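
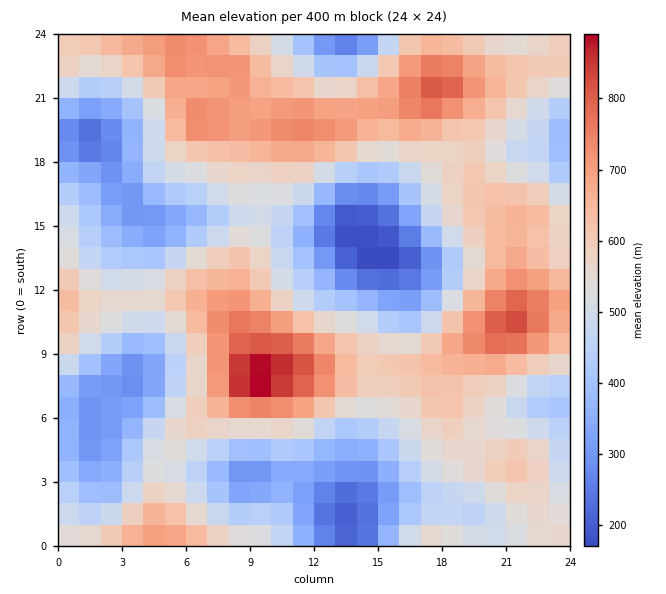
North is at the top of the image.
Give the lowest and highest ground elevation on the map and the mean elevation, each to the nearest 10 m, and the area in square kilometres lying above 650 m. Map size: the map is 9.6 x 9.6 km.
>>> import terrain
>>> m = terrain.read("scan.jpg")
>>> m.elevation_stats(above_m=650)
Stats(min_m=160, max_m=920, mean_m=520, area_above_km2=19.3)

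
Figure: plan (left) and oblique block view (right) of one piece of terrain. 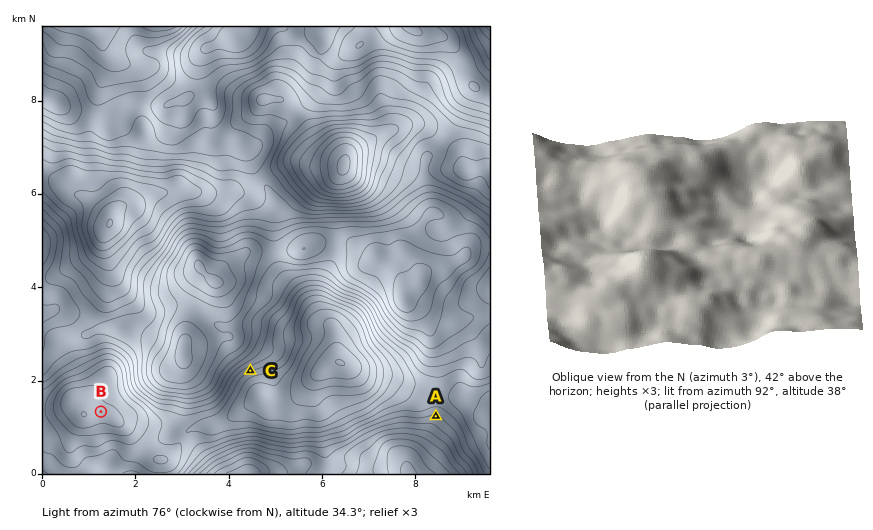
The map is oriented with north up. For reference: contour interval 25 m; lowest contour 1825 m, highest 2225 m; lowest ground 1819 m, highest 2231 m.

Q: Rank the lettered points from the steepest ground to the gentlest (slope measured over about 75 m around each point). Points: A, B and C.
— C A B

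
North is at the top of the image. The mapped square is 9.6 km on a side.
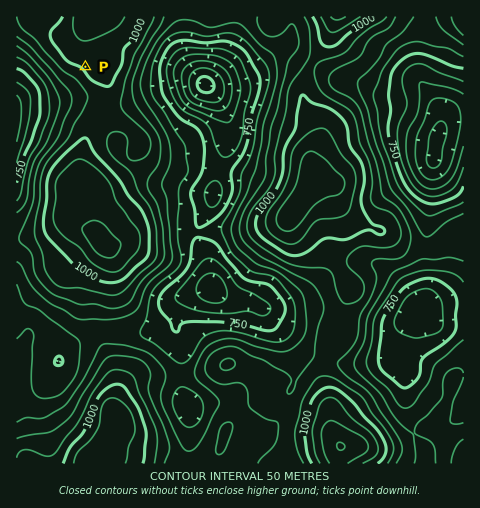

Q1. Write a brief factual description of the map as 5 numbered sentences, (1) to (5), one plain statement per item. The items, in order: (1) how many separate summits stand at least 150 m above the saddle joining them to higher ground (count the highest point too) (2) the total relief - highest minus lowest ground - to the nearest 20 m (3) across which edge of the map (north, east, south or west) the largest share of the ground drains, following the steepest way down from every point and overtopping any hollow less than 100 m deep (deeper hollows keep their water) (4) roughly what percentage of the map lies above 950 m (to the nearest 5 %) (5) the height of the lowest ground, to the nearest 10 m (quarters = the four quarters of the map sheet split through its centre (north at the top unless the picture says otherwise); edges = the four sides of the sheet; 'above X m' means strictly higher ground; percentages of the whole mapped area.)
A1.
(1) There are 5 summits with 150 m or more of prominence.
(2) Highest minus lowest: about 680 m of relief.
(3) Drainage is mainly to the west: more ground falls towards that edge than towards any other.
(4) About 30 % of the map lies above 950 m.
(5) The lowest point is down at roughly 480 m.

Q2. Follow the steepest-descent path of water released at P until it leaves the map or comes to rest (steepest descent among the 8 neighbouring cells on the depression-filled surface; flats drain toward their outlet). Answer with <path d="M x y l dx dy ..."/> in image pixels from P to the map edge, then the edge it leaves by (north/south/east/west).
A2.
<path d="M85 67l-28 28-29 0-8 4-3 4"/>
exit: west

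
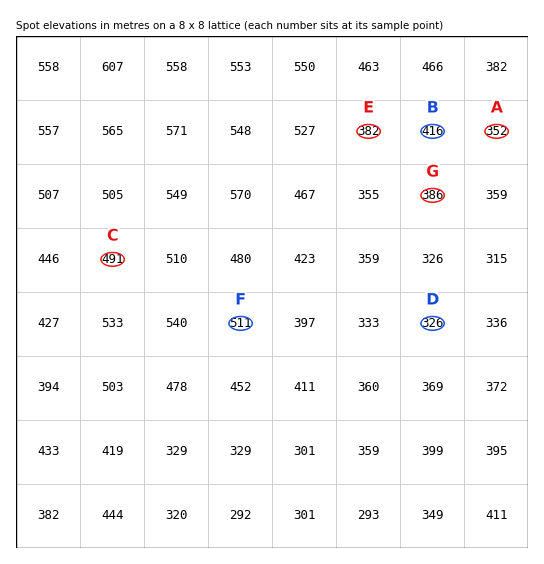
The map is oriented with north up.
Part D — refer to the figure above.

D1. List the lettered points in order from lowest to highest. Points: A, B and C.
A B C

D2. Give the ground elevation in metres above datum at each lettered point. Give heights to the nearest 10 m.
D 330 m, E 380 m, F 510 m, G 390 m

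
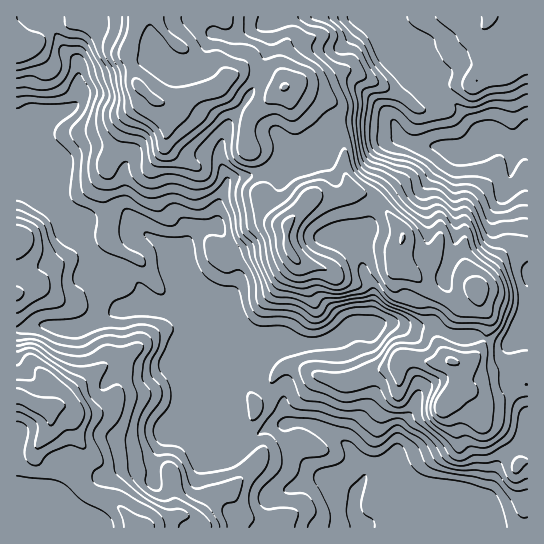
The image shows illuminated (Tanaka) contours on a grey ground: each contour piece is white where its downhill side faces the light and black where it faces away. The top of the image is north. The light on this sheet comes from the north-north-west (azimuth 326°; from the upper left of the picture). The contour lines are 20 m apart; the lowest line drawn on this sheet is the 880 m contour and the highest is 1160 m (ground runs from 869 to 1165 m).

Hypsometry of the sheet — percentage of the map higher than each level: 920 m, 91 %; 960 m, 74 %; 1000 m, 51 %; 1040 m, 37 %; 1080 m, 19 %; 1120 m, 6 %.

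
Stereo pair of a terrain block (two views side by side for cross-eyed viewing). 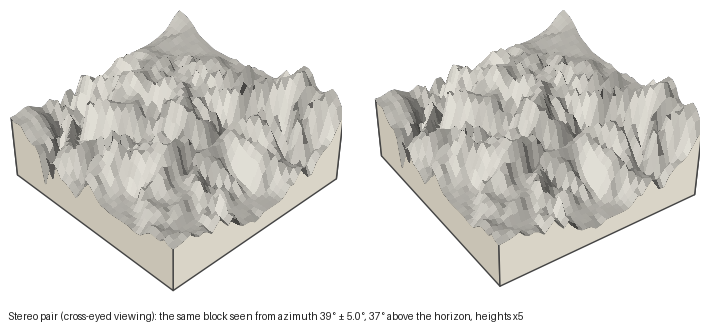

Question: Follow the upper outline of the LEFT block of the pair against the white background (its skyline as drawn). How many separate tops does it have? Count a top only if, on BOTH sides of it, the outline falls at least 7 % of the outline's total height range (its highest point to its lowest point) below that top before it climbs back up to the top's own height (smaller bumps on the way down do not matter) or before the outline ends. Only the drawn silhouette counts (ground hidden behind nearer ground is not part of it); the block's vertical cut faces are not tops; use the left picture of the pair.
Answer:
2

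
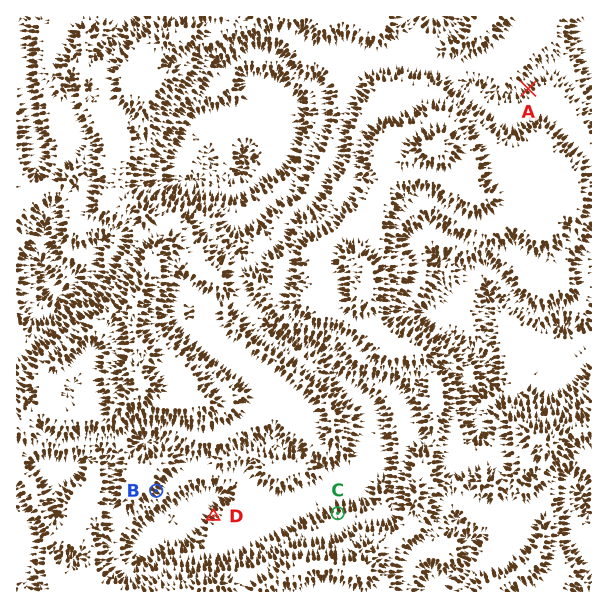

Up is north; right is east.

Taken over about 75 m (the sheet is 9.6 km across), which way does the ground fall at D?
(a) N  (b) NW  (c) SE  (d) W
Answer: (b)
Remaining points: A NW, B SE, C N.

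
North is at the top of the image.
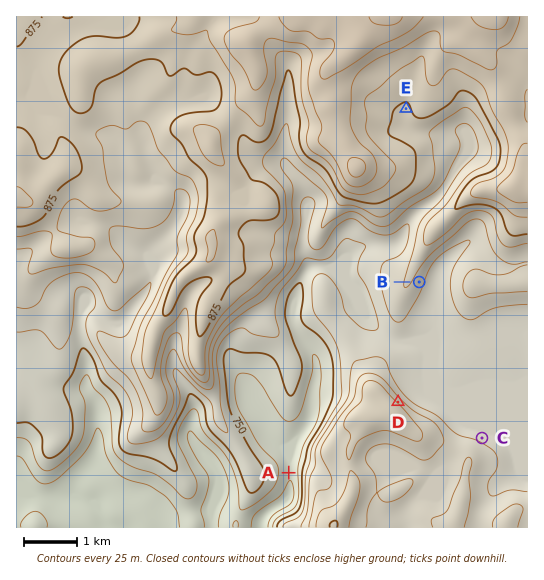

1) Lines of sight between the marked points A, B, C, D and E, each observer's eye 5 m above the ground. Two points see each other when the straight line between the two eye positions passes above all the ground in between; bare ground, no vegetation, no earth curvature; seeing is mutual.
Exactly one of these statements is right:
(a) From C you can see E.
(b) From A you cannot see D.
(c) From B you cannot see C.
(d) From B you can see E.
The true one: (b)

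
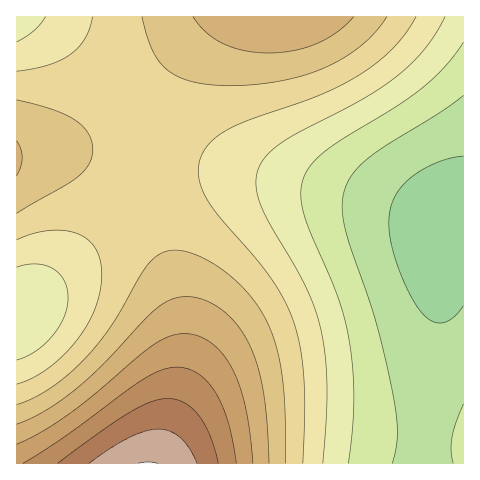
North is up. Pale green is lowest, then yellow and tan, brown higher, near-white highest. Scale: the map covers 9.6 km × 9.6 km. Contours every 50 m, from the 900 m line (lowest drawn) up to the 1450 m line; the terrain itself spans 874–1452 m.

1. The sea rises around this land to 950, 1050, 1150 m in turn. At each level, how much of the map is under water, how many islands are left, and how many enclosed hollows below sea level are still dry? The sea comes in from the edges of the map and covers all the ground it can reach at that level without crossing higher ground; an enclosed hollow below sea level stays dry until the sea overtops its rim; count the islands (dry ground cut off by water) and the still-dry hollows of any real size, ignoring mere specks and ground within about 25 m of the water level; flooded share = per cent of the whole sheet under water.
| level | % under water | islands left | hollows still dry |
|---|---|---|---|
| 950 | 15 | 0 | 0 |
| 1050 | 34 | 0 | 0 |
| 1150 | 71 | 0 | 0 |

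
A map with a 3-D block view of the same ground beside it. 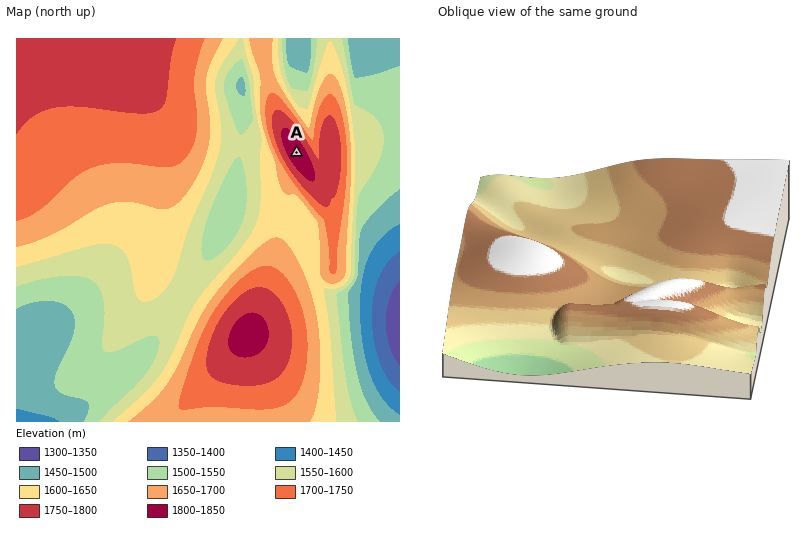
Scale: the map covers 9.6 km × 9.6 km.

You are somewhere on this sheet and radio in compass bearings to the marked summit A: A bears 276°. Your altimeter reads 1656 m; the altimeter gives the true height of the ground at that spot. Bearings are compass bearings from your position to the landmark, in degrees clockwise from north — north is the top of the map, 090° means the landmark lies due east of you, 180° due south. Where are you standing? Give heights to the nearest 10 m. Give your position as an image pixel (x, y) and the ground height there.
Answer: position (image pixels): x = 351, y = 158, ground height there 1660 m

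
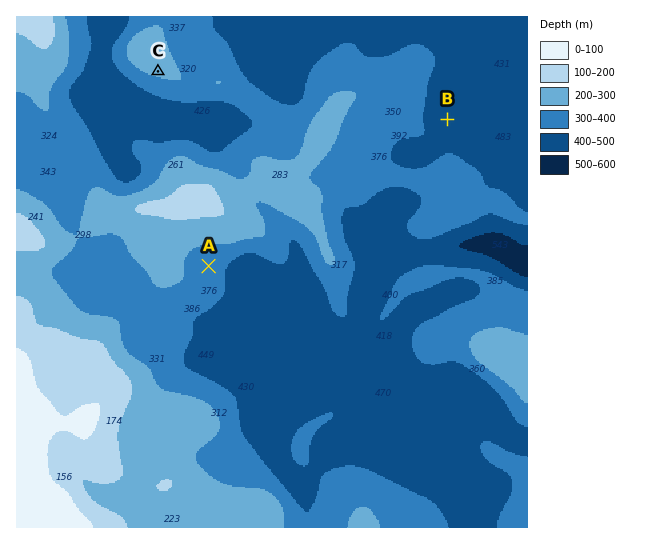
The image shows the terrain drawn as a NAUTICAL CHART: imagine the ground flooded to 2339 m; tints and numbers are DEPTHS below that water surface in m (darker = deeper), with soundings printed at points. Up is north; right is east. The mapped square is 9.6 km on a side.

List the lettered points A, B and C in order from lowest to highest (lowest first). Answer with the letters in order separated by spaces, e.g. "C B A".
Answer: B A C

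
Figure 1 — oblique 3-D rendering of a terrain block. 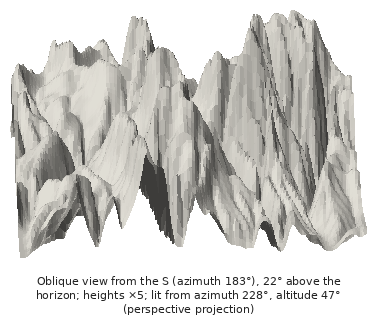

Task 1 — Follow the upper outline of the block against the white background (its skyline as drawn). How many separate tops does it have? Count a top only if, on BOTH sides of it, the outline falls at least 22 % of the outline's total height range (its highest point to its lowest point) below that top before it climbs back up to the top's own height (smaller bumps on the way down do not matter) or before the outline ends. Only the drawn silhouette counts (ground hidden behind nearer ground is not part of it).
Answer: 2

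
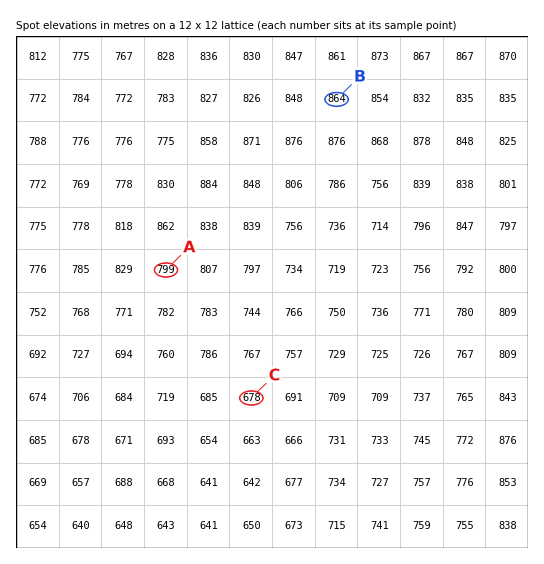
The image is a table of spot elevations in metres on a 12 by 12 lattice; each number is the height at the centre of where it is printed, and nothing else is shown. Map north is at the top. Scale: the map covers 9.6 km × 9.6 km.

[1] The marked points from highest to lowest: B A C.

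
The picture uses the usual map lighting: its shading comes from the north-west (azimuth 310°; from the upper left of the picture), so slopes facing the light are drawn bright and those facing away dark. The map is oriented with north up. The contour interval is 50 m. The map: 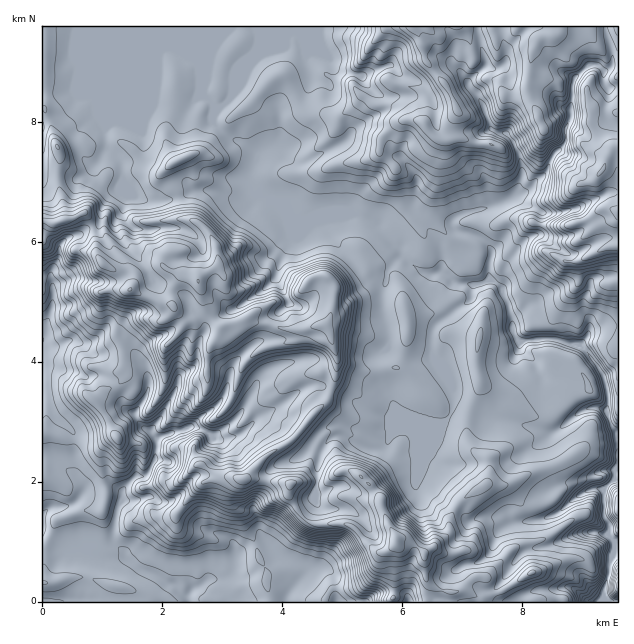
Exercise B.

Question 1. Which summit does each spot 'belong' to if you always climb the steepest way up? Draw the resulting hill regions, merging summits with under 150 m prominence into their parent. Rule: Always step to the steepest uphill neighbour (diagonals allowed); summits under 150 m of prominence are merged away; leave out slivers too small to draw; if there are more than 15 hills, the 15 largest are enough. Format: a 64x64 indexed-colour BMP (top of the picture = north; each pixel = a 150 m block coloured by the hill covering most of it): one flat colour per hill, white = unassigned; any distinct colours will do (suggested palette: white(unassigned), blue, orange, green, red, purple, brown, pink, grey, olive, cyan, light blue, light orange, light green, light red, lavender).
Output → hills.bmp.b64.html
<image width="64" height="64" href="data:image/bmp;base64,Qk12CAAAAAAAAHYAAAAoAAAAQAAAAEAAAAABAAQAAAAAAAAIAAATCwAAEwsAABAAAAAAAAAA////ALR3HwAOf/8ALKAsACgn1gC9Z5QAS1aMAMJ34wB/f38AIr28AM++FwDox64AeLv/AIrfmACWmP8A1bDFACIiIiIiIiIiIiIiIiIiIiIhERERERERERERERERERFmIiIiIiIiIiESIiIiIiIiIhERERERERERERERERERERYiIiIiIiIhERERIiIiIiIiERERERERERERERERERERFiIiIiIiIRERERESIiIiIiEREREREREREREREREREREWIiIiIiIRERERERIiIiIRERERERERERERERERERERERYiIiIiIRERERERESIiERERERERERERERERERERERERESIiIiIRERERERERESERERERERERERERERERERERERERIiIiIhERERERERERERERERERERERERERERERERERERUiIiIiERERERERERERERERERERERERERERERERERERFSIiIiIREREREREREREREREREREREREREREREREREREVIiIiIhERERERERERERERERERERERERERERERERERERUiIiIiIiERERERERERERERERERERERERERERERERERFSIiIiIiIhEREREREREREREREREREREREREREREREREVIiIREREhERERERERERERERERERERERERERERERERERUiIRERERERERERERERERERERERERERERERERERERERESIhERERERERERERERERERERERERERERERERERERERERIiEREREREREREREREREREREREREREREREREREREREREiIhERERERERERERERERERERERERERERERERERERERESIiERERETMRERMzERERERERERERERERERERERERERERIiERERETMzMzMzMxERERERERERERERERERERERERERIiERERETMzMzMzMzMRERERERERExEREREREREREREREiERERETMzMzMzMzMzMRERERETMxEREREREREREREiEiERERERMzMzMzMzMzMzEREREzMzEREREREREREREiIiIRERERMzMzMzMzMzMzMzERMzMzEREREREREREREiIiIhEREREzMzMzMzMzMzMzMzMzMzMREREREREREREiIiIiEREzMzMzMzMzMzMzMzMzMzMzMREREREREREREiIiIiIzMzMzMzMzMzMzMzMzMzMzMzMxERERERERERESIiIiIjMzMzMzMzMzMzMzMzMzMzMzMzMRERERERERESIiIiIiMzMzMzMzMzMzMzMzMzMzMzMzMxERERERERESIiIiIiIzMzMzMzMzMzMzMzMzMzMzMzMzERERERERERIiIiIiIjMzMzMzMzMzMzMzMzMzMzMzMzMRERERERERIiIiIiIiIzMzMzMzMzMzMzMzMzMzMzMzMxEREREREREiIiIiIiIjMzMzMzMzMzMzMzMzMzMzMzMzERERERERESIiIiIiIiMzMzMzMzMzMzMzMzMzMzMzMzMRERERERERIiIiIiIiIzMzMzMzMzMzMzMzMzMzMzMzMxERERERERIiIiIiIiIzMzMzMzMzMzMzMzMzMzMzMzMzERERESIhIiIiIiIiIjMzMzMzMzMzMzMzMzMzMzMzMxERERESIiIiIiIiIiIiMzMzMzMzMzMzMzMzMzMzMzMxERESIiIiIiIiIiIiIiIzMzMzMzMzMzMzMzMzMzMzMxERESIiIiIiIiIiIiIiIjMzMzMzMzMzMzMzMzMzMzMxERESIiIiIiIiIiIiIiIiMzMzMzMzMzMzMzMzMzMzMxERESIiIiIiIiIiIiIiIiIzMzMzMzMzMzMzMzMzMzMzERESIiIiIiIiIiIiIiIiIjMzMzMzMzMzMzMzMzMzMjMRESIiIiIiIiIiIiIiIiIiMzMzMzMzMzMzMzMzMzMiIiIiIiIiIiIiIiIiIiIiIiIzMzMzMzMTMzMzMzMzIiIiIiIiIiIiIiIiIiIiIiIiIjMzMzMzERERMzMRESIiIiIiIiIiIiIiIiIiIiIiIiIiMzMzMRERERERERESIiIiIiIiIiIiIiIiIiIkQiIiIiIxERMRERERERERERIiIiIiIiIiIiIiIiIiIiREIiIiIhERERERERERERERESIiIiIiIiIiIiIiIiIiJEQiIiIiERERERERERERERERIiIiIiIiIiIiIiIiIiIkREIiIiIRERERERERERERERIiIiIiIiIiIiIiIiIiIiRERCIiIhERERERERERERESIiIiIiIiIiIiIiIiIiIiREREIiIiERERERERERERESIiIiIiIiIiIiIiIiIiIkREREQiIiIRERERERERERESIiIiIiIiIiIiIiIiIiIiREREREIiIhERERERERERERIiIiIiIiIiIiIiIiIiIiREREREQiIiEREREREREREREiIiIiIiIiIiIiIiIiIiJERERERCIiIREREREREREREiIiIiIiIiIiIiIiIiIiJEREREREIiIhERERERERERESIiIiIiIiIiIiIiIiIiJEREREREQiIkERERERERERERIiIiIiIiIiIiIiIiIiIiRERERERCIkQREREREREREREiIiIiIiIiIiIiIiIiIiIkRERERERCRBERERERERERESIiIiIiIiIiIiIiIiIiIiREREREREREERERERERERERIiIiIiIiIiIiIiIiIiIiJEREREREREQREREREREREREiIiIiIiIiIiIiIiIiIiIkRERERERERBERERERERERESIiIiIiIiIiIiIiIiIiIkRERERERERE"/>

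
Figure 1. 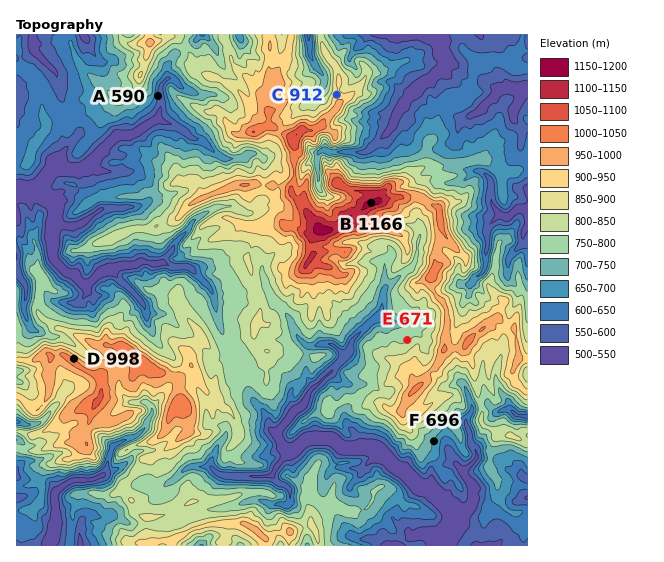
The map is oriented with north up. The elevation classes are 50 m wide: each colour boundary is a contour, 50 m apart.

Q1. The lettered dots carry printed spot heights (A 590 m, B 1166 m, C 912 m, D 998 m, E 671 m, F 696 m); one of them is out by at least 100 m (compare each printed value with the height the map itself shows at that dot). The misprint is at E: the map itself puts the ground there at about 796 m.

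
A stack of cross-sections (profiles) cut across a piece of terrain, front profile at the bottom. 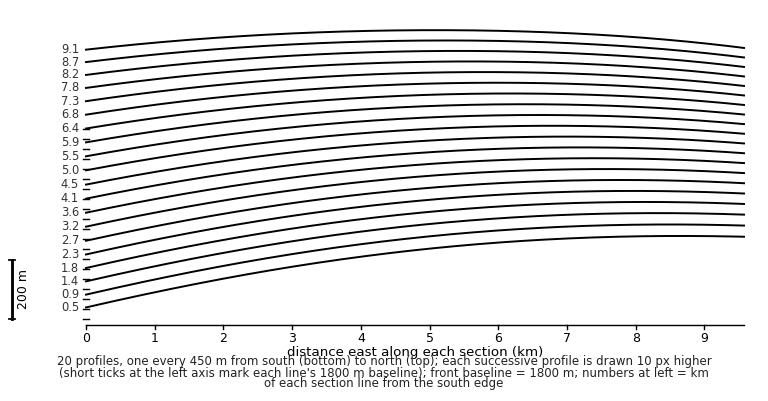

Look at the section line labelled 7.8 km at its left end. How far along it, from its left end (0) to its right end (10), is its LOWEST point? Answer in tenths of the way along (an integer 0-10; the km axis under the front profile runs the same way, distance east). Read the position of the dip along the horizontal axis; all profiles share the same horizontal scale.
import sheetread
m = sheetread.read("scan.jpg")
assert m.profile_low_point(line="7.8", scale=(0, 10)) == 0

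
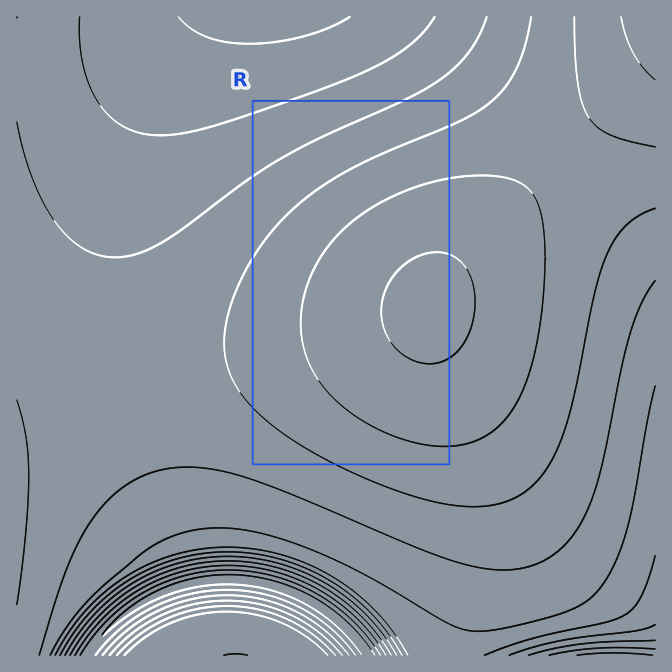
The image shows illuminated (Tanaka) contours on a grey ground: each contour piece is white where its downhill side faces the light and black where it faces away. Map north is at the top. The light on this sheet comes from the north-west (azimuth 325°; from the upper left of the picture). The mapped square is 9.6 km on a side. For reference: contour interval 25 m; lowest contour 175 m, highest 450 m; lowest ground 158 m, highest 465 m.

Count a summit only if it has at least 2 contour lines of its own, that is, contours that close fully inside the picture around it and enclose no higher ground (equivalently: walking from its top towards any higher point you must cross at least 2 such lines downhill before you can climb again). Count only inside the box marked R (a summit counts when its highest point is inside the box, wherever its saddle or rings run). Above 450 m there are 1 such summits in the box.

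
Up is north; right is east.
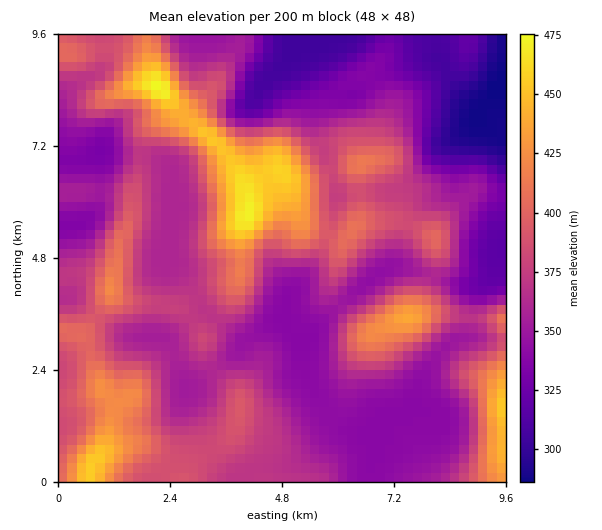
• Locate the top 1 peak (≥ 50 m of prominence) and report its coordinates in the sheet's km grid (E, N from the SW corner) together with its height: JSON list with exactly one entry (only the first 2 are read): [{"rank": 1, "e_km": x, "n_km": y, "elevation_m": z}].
[{"rank": 1, "e_km": 2.16, "n_km": 8.44, "elevation_m": 478}]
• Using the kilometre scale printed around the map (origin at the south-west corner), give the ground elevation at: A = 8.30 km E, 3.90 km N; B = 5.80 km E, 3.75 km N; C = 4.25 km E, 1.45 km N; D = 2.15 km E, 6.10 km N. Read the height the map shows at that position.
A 375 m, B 350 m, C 380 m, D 362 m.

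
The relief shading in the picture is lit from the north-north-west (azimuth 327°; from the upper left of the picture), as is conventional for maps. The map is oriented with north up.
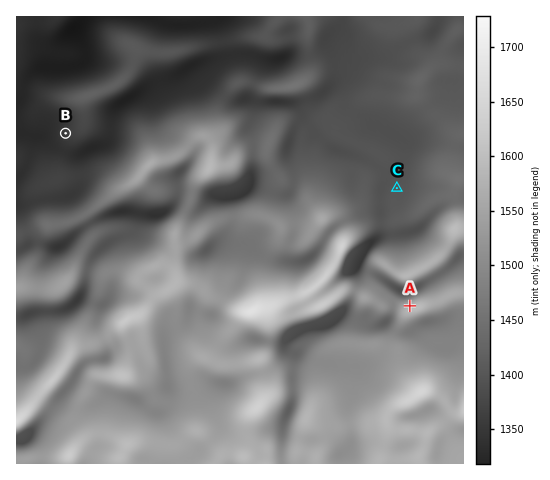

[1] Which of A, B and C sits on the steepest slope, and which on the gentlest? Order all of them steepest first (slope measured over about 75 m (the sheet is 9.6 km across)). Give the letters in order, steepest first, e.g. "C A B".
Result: A B C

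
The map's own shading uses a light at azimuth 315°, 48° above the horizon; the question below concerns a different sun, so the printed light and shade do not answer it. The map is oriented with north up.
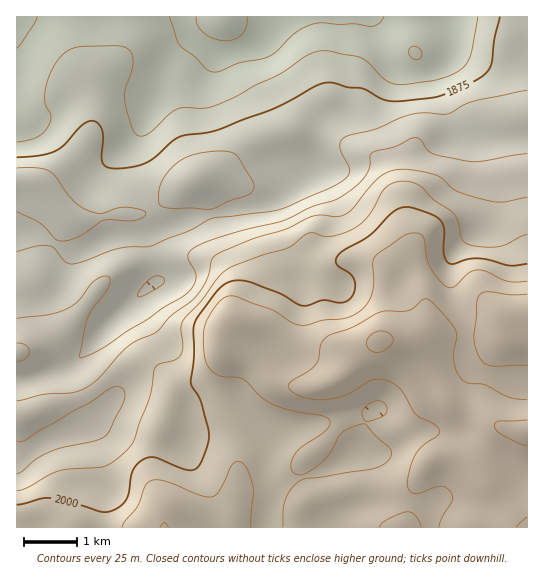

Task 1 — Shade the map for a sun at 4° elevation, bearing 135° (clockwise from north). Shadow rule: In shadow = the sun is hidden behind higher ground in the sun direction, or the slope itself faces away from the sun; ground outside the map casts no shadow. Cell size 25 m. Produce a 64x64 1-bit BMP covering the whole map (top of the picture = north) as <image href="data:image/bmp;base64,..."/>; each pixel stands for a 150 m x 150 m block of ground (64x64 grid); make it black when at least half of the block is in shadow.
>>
<image width="64" height="64" href="data:image/bmp;base64,Qk0+AgAAAAAAAD4AAAAoAAAAQAAAAEAAAAABAAEAAAAAAAACAAATCwAAEwsAAAIAAAAAAAAA////AAAAAAAABAAAAAAAAAAOAAAAAAAAAB8AAAAAAACAHwAAAAAAAOAfAAAAAAAA4A8AAAAAAADwBgAAAAAAAPAGAAAAAAAAAAYAAAAAAAAADgAAAABAAAAOAAAAAAAAAAAAAAAAAAAAAAAAAAAAAAABAAAAAAAAAAOAAAAAAAAAAYAAAAAAAAAAgAAAAAAAAAAAAAAAAAAAAAAAAAAAAAAAAAAAAAAAAGAGAAAAAAAAOA4AAAAAAAA+DwAAAAAAAD8PAAAAAAAAH48AAPAAAAAf/4AH+AAAAA//gA/8AAAAA//AB/gAAAAB/8AD+AAAAAH/4AHwAAMAAf/gAMABBwAB//AAAAGGAAH/8AAAA8AAAf/gAAAD4AAB//AAAAHgAAH//gD4AAAAAP//4fwAAAAAf//5/AAAAAAB//3+AAAAAAB///4AAAAAAA///AAAAAAAA//8AAAAAAAB//4AAAAAAAA//wAAAAAAAA//gADgADAAB/8AAPAAMAAD+AAA+AAAAAAAAAAYAAAAAAAAAAAAAAAAAAAAAAAAAAAAAAAAAAAAAAAAAAAAAAAAAOAAAAAAAAAB/gAAAAAAAAH/gAAAAAAAAB+AAAAAAAAAD4AAAAAAAAADgAAAAAAAAAAAAAAAAAAAAAAAAAAAAAAAAAAAAAAAAAAAAAAAAAAAAAAAAAAAAAAAAA=="/>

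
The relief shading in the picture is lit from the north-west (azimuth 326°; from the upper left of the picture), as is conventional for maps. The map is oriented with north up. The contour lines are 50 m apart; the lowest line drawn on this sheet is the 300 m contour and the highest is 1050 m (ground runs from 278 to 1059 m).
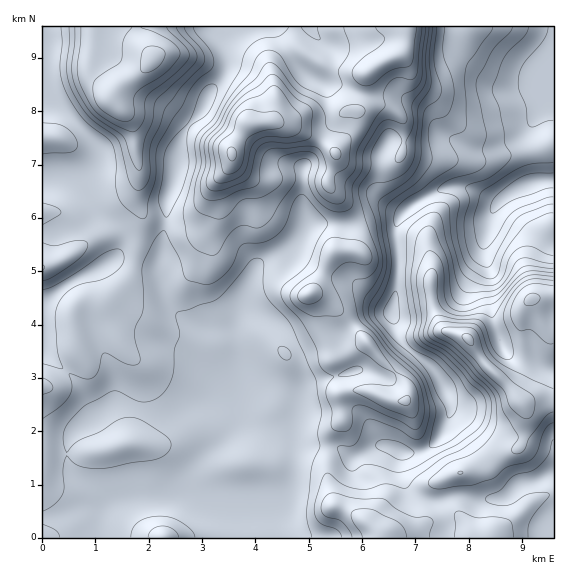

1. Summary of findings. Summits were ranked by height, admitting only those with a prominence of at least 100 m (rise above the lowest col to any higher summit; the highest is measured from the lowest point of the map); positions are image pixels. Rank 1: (232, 153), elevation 1059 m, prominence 781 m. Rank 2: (152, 60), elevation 1016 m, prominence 297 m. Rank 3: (468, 339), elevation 911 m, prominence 254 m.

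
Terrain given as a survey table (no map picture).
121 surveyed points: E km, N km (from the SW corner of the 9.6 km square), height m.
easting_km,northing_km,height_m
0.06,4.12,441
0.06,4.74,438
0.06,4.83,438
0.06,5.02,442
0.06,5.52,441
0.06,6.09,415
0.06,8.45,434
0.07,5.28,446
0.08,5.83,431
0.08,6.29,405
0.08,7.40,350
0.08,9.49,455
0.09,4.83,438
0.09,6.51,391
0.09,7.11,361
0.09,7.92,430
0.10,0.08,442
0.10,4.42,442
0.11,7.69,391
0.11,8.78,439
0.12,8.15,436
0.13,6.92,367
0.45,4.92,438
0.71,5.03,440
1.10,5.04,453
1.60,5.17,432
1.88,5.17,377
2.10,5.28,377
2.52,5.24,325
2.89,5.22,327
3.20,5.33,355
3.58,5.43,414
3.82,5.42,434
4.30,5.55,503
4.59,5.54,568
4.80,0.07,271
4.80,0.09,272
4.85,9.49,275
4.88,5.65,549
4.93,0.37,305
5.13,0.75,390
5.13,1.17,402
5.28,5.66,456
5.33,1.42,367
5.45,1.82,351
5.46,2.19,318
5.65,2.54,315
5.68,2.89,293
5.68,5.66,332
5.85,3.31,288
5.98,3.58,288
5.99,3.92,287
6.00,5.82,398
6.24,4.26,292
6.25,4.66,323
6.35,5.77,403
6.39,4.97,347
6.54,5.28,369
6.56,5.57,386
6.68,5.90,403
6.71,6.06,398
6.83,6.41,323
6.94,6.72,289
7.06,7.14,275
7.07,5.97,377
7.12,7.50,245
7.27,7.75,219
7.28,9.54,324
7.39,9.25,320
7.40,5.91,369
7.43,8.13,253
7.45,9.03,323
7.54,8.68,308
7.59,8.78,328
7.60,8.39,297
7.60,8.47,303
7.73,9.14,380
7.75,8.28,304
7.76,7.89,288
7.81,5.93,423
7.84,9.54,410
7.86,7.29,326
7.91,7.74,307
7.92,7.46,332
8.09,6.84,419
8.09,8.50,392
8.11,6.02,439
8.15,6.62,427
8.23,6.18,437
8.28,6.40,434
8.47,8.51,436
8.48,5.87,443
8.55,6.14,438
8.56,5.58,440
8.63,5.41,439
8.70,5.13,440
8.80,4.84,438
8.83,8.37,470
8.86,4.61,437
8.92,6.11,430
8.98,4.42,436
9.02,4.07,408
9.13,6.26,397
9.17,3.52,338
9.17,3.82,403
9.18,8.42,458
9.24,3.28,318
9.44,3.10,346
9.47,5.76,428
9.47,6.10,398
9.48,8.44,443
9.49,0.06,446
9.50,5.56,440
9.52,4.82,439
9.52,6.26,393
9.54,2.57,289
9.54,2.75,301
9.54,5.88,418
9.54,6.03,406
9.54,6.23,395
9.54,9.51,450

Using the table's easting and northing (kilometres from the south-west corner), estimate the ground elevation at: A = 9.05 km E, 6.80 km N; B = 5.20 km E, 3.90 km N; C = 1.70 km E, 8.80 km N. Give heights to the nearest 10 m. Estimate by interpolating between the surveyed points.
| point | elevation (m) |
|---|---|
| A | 380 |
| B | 290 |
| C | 300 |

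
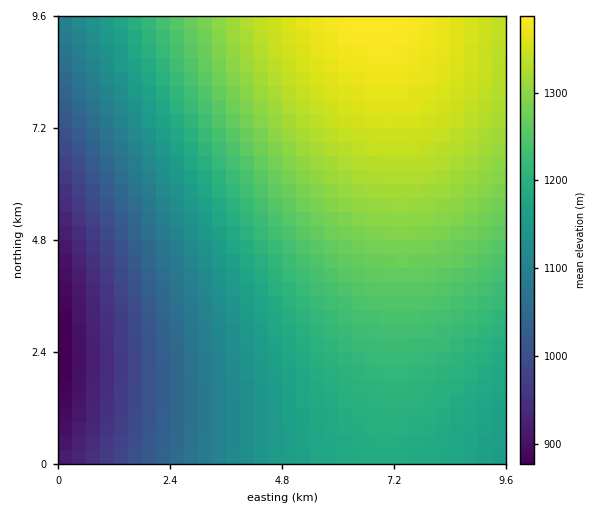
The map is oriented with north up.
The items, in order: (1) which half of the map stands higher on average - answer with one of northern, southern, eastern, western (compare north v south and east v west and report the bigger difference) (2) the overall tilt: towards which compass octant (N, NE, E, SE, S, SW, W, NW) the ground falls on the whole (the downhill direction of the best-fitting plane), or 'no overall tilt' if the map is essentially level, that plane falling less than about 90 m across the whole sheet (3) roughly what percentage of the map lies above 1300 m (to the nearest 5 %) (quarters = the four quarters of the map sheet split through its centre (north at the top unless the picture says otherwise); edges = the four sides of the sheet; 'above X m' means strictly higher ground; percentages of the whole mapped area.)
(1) On average the eastern half of the map is the higher ground.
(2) The general tilt is down to the south-west (the land rises towards the north-east).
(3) Ground above 1300 m makes up about 25 % of the sheet.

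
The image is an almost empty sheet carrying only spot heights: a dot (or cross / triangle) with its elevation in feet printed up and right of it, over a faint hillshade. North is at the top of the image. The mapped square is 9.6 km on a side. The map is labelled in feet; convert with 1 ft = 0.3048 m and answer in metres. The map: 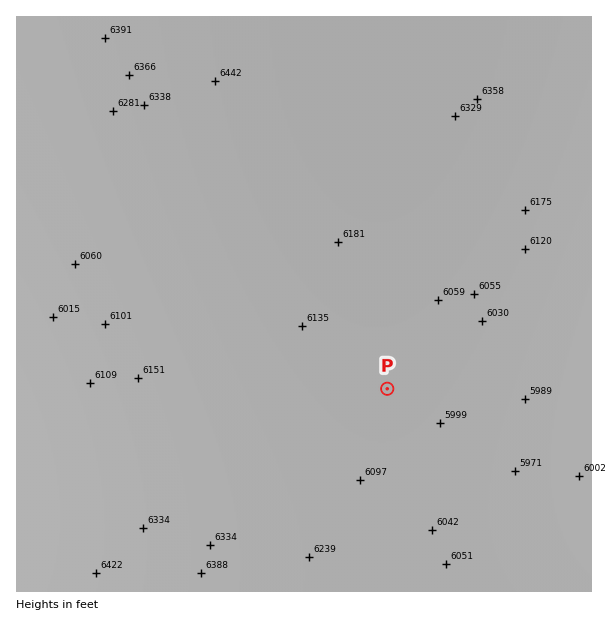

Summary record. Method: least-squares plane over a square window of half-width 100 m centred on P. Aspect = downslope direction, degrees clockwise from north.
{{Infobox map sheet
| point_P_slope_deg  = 1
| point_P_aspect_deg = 99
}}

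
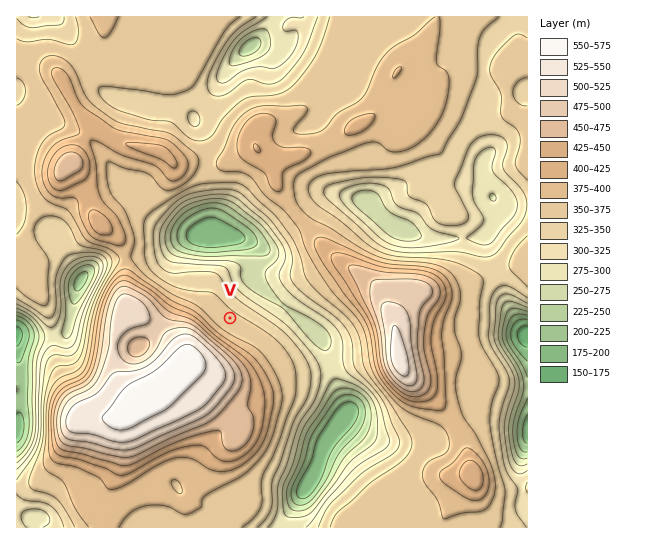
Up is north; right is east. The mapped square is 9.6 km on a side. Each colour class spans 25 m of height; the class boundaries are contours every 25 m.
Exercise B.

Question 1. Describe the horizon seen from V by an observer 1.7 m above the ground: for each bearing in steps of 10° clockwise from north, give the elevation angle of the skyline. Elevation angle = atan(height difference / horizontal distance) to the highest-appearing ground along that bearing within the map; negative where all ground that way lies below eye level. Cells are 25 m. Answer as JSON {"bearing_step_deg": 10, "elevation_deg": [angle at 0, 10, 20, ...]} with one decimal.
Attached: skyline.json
{"bearing_step_deg": 10, "elevation_deg": [0.6, 1.2, 1.0, 0.6, 0.7, 1.3, 1.9, 2.3, 2.6, 3.1, 3.3, 2.5, 0.7, 0.6, 1.5, 3.0, 5.0, 7.2, 9.3, 11.0, 12.3, 13.1, 13.4, 13.3, 12.7, 11.4, 9.3, 6.7, 4.9, 2.6, 0.7, 1.4, 0.7, 1.1, 1.3, 0.3]}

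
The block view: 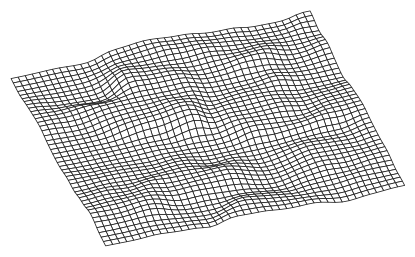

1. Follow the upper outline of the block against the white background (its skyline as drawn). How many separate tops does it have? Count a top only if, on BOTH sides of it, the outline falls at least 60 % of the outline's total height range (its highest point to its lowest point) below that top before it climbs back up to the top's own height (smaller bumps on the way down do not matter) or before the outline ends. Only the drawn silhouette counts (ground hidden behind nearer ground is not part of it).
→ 0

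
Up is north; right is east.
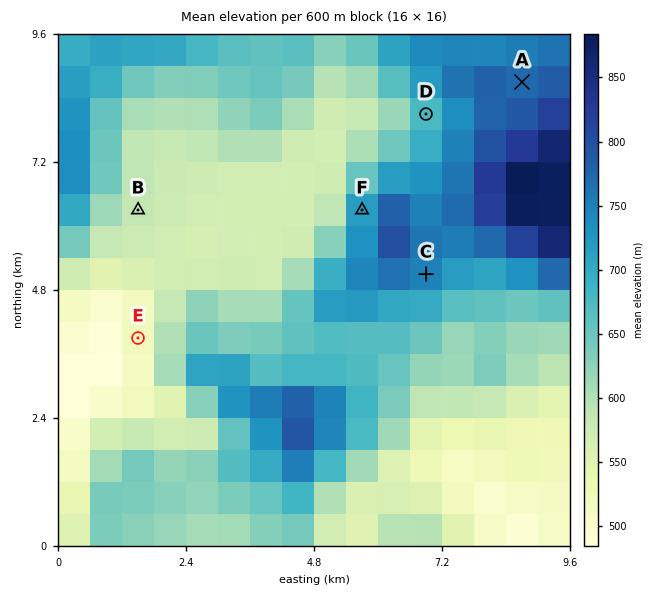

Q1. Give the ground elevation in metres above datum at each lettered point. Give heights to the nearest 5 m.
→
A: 775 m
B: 585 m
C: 755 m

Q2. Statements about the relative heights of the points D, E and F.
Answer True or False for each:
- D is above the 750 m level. False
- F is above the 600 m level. True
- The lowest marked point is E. True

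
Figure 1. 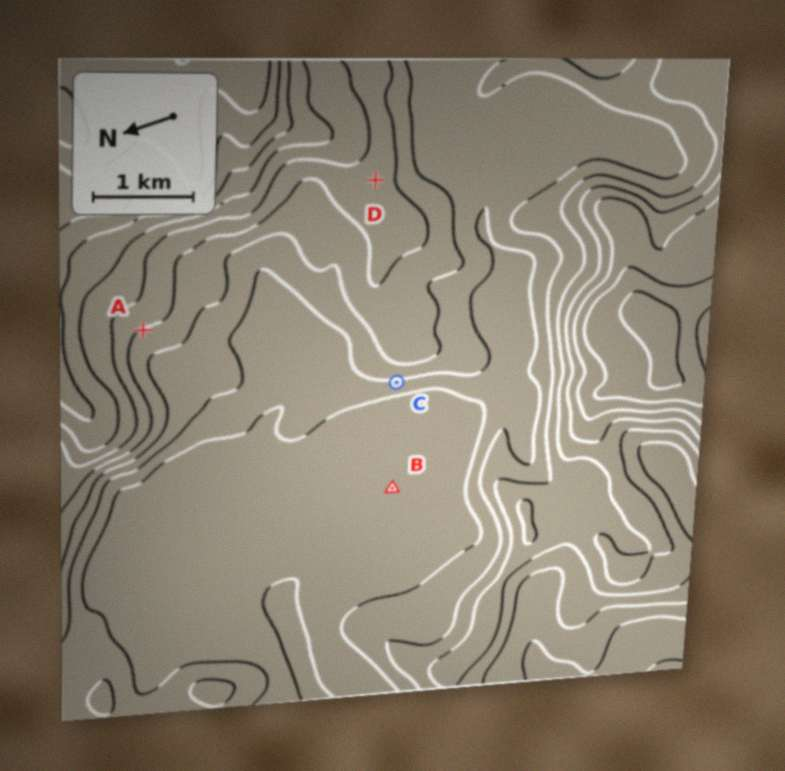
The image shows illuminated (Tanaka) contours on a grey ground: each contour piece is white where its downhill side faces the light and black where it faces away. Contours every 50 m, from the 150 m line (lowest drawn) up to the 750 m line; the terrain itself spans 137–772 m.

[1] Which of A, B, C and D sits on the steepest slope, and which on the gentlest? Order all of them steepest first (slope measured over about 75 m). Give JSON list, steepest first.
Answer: ["C", "A", "D", "B"]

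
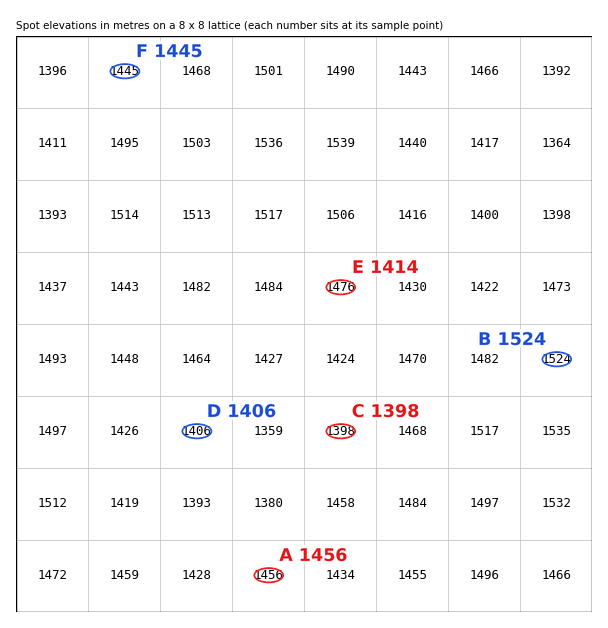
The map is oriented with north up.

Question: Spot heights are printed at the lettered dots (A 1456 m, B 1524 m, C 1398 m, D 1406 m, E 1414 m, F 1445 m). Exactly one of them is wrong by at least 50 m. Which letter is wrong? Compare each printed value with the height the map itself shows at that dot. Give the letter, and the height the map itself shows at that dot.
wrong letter E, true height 1476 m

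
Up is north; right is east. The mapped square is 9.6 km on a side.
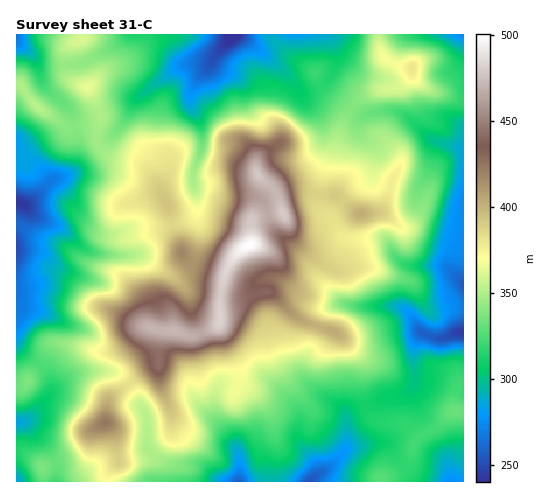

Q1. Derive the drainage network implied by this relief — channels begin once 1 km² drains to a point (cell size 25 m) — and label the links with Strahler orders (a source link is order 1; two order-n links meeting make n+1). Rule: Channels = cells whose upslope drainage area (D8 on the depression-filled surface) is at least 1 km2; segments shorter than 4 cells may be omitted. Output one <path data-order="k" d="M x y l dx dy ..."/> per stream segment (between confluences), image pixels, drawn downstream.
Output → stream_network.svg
<path data-order="2" d="M343 452l-18 19-7 3-7 7"/><path data-order="1" d="M347 449l-4 3"/><path data-order="2" d="M232 437l2 6 3 6 1 7 1 1 0 24-1 0"/><path data-order="1" d="M20 422l-3 0"/><path data-order="1" d="M216 420l16 16 0 1"/><path data-order="1" d="M146 416l1 2 0 28 19 20 0 15 72 0"/><path data-order="1" d="M294 403l4 5 0 3 1 2 0 29 14 15 3 8 0 9-5 7"/><path data-order="1" d="M195 399l0 1 37 37"/><path data-order="1" d="M322 396l11 6 13 13 0 34-3 3"/><path data-order="1" d="M413 386l0-4 1-1 0-36 3-5 6-7"/><path data-order="1" d="M83 372l-3 0-9 4-11 12-4 1-31 32-8 0 0 1"/><path data-order="2" d="M423 333l2 0 10 5 9 0 10-5 9-1"/><path data-order="1" d="M63 322l-6-3-4-3-3 0-7-4-14 0-1-1-3 0-7-7 0-3-1-2 0-10"/><path data-order="2" d="M346 304l3 0 1 1 46 0 3 1 5 3 9 9 4 8 6 7"/><path data-order="1" d="M327 285l19 19"/><path data-order="1" d="M280 281l7 4 20 20 2 1 24 0 6-2 7 0"/><path data-order="1" d="M172 276l-11-7-10-10-5-3-3 0-2-1-38 0-1-1-8-1-11-6-17-18-26-11-13-12-3-1-3-2"/><path data-order="1" d="M70 273l-4-2-6-3-17-15-24 0-2-3 0-3"/><path data-order="1" d="M341 233l5 5 4 0 1 1 33 0 6 6 3 9 10 9 2 1 37 0 13 13 8 6 0 2"/><path data-order="1" d="M199 212l0-11-2-1 0-4-4-14 0-9 8-21 0-4 1-1 0-20-10-20 0-16 3-7 14-16 4-7"/><path data-order="2" d="M28 204l-4 0-3-1"/><path data-order="2" d="M21 203l-1-2-3 0"/><path data-order="1" d="M50 186l-3 0-18 18-1 0"/><path data-order="1" d="M66 176l-9 1-4 2-25 25"/><path data-order="1" d="M431 152l0-2 7-7 2 0"/><path data-order="2" d="M440 143l4 0 1 1 9 0 6 3 2 2 0 3 1 2 0 49"/><path data-order="1" d="M360 133l0-12 7-7 7-1 1-1 7 0 1-2 13 0 9 5 22 22 13 6"/><path data-order="1" d="M321 121l-16-18-7-15-5-7-27-27-7-4-13-12-9-3-10 0"/><path data-order="1" d="M131 109l2-6 18-17 11-7 12-11 9-3 26 0 4-4"/><path data-order="1" d="M42 82l-2-11-5-12-18-19 0-5"/><path data-order="1" d="M229 73l-2 0-12-12 0-3"/><path data-order="2" d="M213 61l2-3"/><path data-order="2" d="M215 58l3-6 10-9-1-3 0-5"/><path data-order="1" d="M335 46l-2-4-7-7-31 0"/><path data-order="1" d="M130 35l3 0"/>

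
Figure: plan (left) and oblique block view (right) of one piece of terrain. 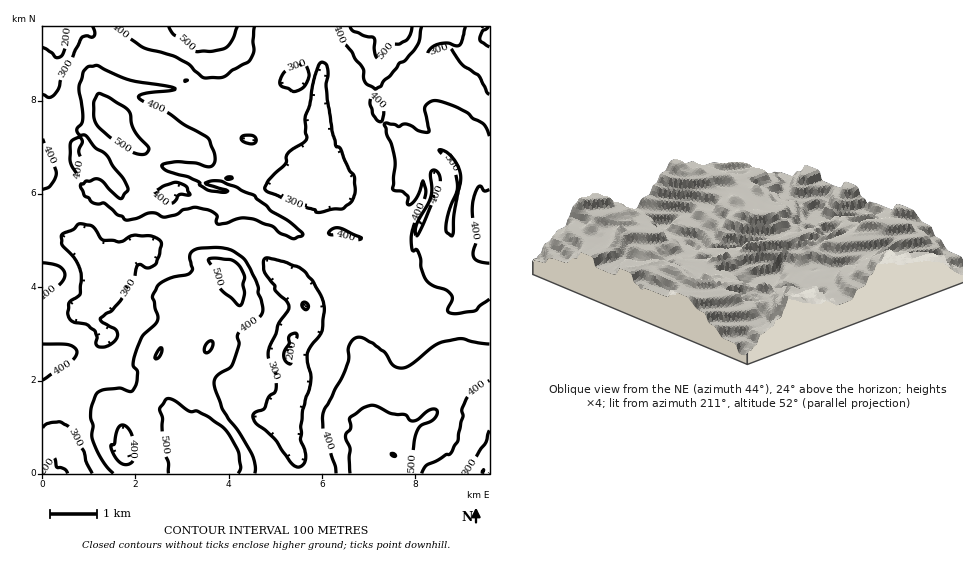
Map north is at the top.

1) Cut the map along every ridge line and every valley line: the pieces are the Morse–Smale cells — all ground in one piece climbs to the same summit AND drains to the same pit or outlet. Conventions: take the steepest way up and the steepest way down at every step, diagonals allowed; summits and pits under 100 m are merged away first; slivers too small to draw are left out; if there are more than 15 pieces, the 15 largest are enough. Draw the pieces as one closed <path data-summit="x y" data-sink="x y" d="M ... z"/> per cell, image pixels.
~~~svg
<path data-summit="212 465" data-sink="288 356" d="M246 242l-22 0-2 24 9 6 8 23 0 12-2 4-19 18-9 18-16 25-4 13 0 10 6 12 0 29 16 28 1 10 87 0-1-18-6-6-10-20 0-4 7-12-1-13 5-5-1-9 2-8-7-25 7-18 0-17 12-13 19-4 15 0 18 10 14-1 8-4 15-11 17 0 1-7-6-10 0-11-3-3-22 4-17 13-10-20-8-6-19 1-5-2-18 10-10 14-12-2-15-12-6-11z"/><path data-summit="393 455" data-sink="288 356" d="M411 296l-16 0-15 11-15 5-11-1-14-9-15 0-19 4-12 13 0 17-7 18 7 25-2 8 1 9-5 5 1 13-7 12 0 4 10 20 6 6 2 18 56 0 3-13 13-3 4 1 4-9-7-8 0-6 5-12-4-8 8-16 16-14 11-4 23-21 11-6 13-3 34-1-1-30-25 0-43 13-1-12 2-7-10-5z"/><path data-summit="212 465" data-sink="51 473" d="M195 227l-16 13-20 3-9 6-16-4-5 6-12 4-3 3-1 10-8 18-13 9 0 8-3 9 16 18 1 8-6 6-6 19-19 18-2 4-16 10-9 15 0 13 10 15-7 36 11 0 9-9 7 1 7 8 43-1-11-5-7-7-12-23 1-5 6-7 0-18 3-4 19 0 18 8 12-2 16 0-6-11-4-22-7-13 0-6 7-14 8-8 8-3 7-11 8-8-5-24 10-6 23-1 9-9-2-4-22-12 0-19z"/><path data-summit="111 115" data-sink="48 37" d="M83 26l-21 1-4 25-11 17 3 24 6 14 0 33 4 20 14-1 6 22 5 5 4 2 8-1 23 19 4 1 5-4 9 9 15-8 9 5 12 0 11-7 9-1 14 0 18 6 8 0-2-5 1-12-17-7 0-11-11-16-38-11-23-15-15 7-5 0-6-7-12-25 1-7 7-11 4 3 23-2 35 1 3-4-6-4-1-9-3-4-26-2-19-5-15-9z"/><path data-summit="111 115" data-sink="285 185" d="M180 86l-4 3-35-1-13 2-10 0-4-3-8 14 6 13-1 4 2 5 11 14 5 0 15-7 23 15 38 11 11 16 0 11 17 7-1 12 3 5 23 5 27 14 6 5 11 4 14 0 1-31-3-7-11-2-14-10 32-17-3-13 4-7 0-13-18 1-26 11-21-3-8-5 0-11-9-12-17 0-5-2-9-11-4 2-4-1-11-15z"/><path data-summit="212 465" data-sink="48 37" d="M232 274l-10 9-23 1-10 6 5 24-8 8-7 11-8 3-8 8-7 14 0 6 7 13 4 22 7 13-17-2-12 2-24-9-10 0-5 3-1 20-6 7-1 5 12 23 11 9 8 4 82-1 0-9-16-28 1-20-2-13-5-8 0-10 6-18 14-20 7-15 23-25 0-12z"/><path data-summit="393 455" data-sink="482 473" d="M489 352l-39 1-14 5-17 15 11 18-1 12 3 11-31 20-8 21 7 9 2 10 88-1z"/><path data-summit="211 27" data-sink="285 185" d="M299 26l-90 0-4 12-4 6 0 21-13 15-8 2-1 3 11 4 11 15 4 1 4-2 9 11 5 2 17 0 9 12 0 11 2 0 10-16 1-7 6-5 18-10 9-17 0-7 6-5 1-27-3-4z"/><path data-summit="450 221" data-sink="48 37" d="M477 133l-5 0-9 6-16-5-4 18-12-6-6 2 1 27 3 17-15 35 0 13 28 5-2 15 6 9 29 7 7 4 7 0 1-126-5-5-3-12z"/><path data-summit="43 279" data-sink="51 473" d="M73 243l-14 0-6 3-11 1 0 189 9 1 7 5-1-6-9-13 0-13 9-15 16-10 2-4 19-18 6-19 6-6-1-8-16-18 3-9 0-8 4-4-4-5 2-5 0-12-3-13-9-11z"/><path data-summit="393 455" data-sink="285 185" d="M334 72l-9 0-4 4-1 4-10-4-14 0-1 8-9 17-18 10-6 5-2 10-9 14 10 5 17 2 26-11 18-1 0 13-4 7 3 13-32 17 14 10 8 0 21-9 9 0 2-11 16-13 9-14 0-11-10-8-12-6 12-14 2-14-9-4-2-13-3-3z"/><path data-summit="111 115" data-sink="51 473" d="M74 159l-13 2 3 13 0 30 6 19 15 12-1 11 10 14 8 0 9 6 6-11 12-4 5-6 16 4 9-6 20-3 16-13 11 11 11-10 2-7 9-9 0-5-20-6-23 1-11 7-12 0-9-5-15 8-9-9-7 4-25-20-8 1-6-3z"/><path data-summit="450 221" data-sink="288 356" d="M425 144l-4 0-5 4-3 9 3 17-3 23-15 28-7 0 9 5 0 25 7 13 0 11 6 10-2 19 3 4 8 3-2 7 1 12 43-13 23 1 3-1 0-40-44-12-6-9 2-15-28-5 0-13 15-35-5-39 1-5 4-2z"/><path data-summit="450 221" data-sink="489 39" d="M489 40l-5 0-3 3-37 49-20-2-9-8-8 16 4 10-4 3-7 0-3-3 0-10-22-6-2 10 7 18 32 22 17 3 14 7 4-18 16 5 9-6 5 0 5 4 3 12 4 4z"/><path data-summit="402 27" data-sink="489 39" d="M482 26l-105 0 5 10 0 9-8 31 0 16 23 6 3-15 11-13 6 0-2 13 4 4 5 3 20 2 37-49 3-3 6-1 0-5-5-3z"/>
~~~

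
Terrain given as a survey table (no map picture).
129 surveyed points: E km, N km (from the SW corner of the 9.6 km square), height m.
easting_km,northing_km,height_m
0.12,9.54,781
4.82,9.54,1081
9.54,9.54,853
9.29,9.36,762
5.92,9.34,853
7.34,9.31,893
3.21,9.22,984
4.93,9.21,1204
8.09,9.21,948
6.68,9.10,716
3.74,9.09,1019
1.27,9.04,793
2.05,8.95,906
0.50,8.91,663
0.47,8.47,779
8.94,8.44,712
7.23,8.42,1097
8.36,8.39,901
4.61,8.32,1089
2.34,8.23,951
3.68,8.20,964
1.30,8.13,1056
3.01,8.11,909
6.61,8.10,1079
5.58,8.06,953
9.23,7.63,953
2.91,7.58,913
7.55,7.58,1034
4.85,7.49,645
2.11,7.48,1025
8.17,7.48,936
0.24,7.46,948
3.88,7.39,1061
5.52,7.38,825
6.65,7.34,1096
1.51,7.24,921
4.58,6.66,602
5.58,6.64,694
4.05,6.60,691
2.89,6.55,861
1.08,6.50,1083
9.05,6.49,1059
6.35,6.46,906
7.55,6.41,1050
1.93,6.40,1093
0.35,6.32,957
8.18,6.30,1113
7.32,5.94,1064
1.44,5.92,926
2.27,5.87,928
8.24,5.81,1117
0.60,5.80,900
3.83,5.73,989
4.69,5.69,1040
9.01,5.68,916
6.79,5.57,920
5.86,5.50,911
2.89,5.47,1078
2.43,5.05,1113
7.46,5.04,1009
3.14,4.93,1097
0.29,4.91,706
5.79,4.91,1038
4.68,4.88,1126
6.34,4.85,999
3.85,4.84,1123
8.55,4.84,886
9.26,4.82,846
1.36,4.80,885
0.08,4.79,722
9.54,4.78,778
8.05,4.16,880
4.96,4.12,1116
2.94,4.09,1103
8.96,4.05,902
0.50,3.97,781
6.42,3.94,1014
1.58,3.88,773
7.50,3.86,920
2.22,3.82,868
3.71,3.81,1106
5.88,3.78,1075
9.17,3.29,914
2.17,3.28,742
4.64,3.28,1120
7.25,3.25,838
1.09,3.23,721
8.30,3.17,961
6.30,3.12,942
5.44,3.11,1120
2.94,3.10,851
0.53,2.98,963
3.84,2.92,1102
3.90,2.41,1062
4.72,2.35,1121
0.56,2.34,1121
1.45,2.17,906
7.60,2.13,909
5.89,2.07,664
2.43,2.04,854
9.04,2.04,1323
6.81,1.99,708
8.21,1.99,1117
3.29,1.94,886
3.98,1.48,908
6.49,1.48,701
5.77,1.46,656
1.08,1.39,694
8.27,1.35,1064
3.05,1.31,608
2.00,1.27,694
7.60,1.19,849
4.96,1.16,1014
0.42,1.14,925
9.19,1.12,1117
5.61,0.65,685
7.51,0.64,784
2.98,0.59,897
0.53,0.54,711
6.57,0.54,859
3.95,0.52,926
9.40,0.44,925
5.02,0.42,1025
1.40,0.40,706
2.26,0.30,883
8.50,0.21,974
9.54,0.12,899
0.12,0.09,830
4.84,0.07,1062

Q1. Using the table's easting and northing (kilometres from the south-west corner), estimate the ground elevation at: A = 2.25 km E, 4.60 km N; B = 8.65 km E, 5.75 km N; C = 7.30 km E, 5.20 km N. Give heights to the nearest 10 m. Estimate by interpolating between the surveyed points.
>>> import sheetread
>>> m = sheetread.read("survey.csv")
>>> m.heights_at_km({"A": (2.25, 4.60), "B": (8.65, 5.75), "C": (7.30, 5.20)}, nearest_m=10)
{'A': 1030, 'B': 960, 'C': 1010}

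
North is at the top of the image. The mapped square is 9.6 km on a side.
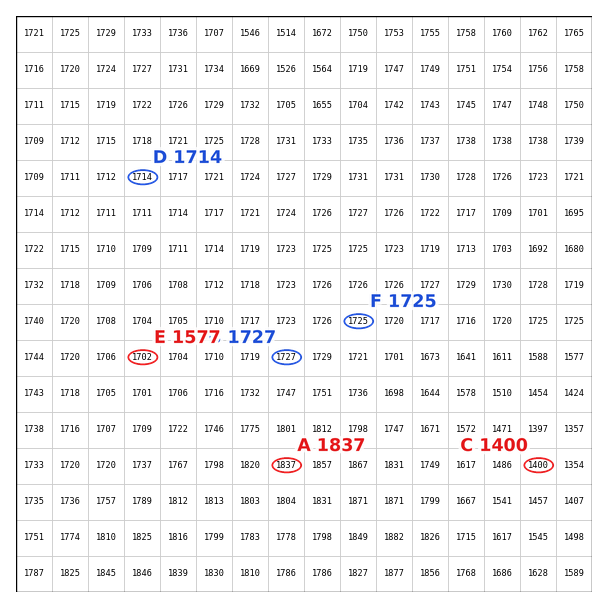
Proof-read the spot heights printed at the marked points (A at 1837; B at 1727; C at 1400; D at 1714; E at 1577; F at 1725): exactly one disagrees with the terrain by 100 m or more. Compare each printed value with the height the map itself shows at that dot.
E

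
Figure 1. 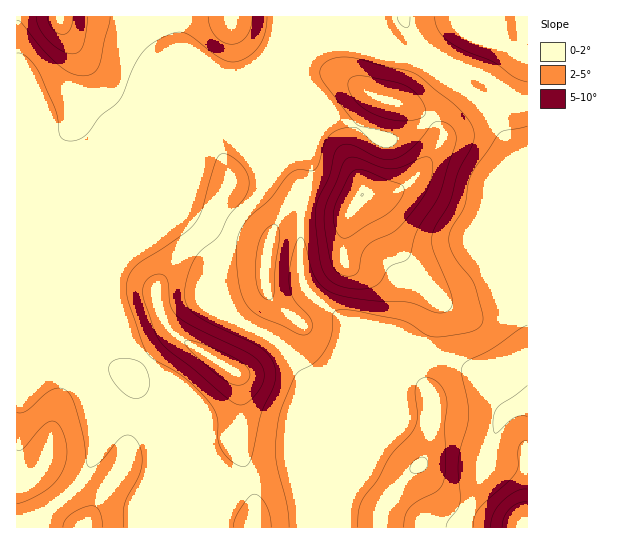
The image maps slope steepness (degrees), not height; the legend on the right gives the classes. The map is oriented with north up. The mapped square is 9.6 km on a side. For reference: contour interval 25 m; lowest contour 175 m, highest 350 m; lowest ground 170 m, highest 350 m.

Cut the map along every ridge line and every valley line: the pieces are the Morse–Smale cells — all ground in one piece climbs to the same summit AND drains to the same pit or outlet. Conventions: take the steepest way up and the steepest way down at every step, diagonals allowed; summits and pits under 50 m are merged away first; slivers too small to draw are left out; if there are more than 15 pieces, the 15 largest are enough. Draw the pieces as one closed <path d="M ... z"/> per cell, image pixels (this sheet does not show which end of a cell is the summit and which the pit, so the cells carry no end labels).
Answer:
<path d="M527 16l-146 0-1 7 4 8 23 24-1 2-17-1-39-11-24 2-12 5-10 14-10 6-209 87-23 5-12 0-17-5-17 0 1 369 444-1 27-66 1-11 12-32 8-7 19-8z"/><path d="M302 69l-29 30-70 29-6 13-65 65-60 144 1 16 27 29 10 18 28 4 6 10 29 29 62 27 7 0 24-8 27-6 20-9 87-87 3-7 9-9-21-1-78 32-25-35-11-12-34-17-10-9-17-33-1-7 17-46 8-14 21-24 44-105z"/><path d="M379 16l-362 0-1 142 17 1 17 5 12 0 23-5 209-87 8-4 12-16 12-5 24-2 39 11 17 1 1-2-23-24z"/><path d="M527 404l-18 7-8 7-12 32-1 11-25 60-1 7 66-1z"/>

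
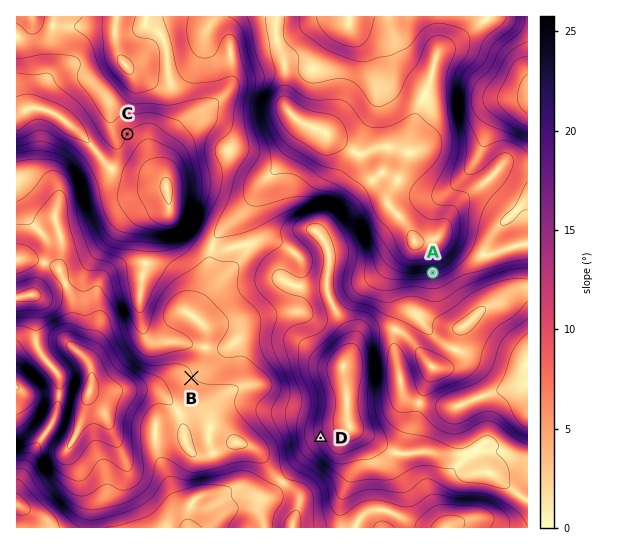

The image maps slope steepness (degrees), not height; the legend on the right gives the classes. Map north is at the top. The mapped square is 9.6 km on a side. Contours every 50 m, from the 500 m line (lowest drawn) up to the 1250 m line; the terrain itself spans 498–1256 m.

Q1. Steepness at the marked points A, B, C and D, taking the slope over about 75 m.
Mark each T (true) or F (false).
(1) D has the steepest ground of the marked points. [F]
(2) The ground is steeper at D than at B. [T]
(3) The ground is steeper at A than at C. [T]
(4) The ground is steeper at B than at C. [F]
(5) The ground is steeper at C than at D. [F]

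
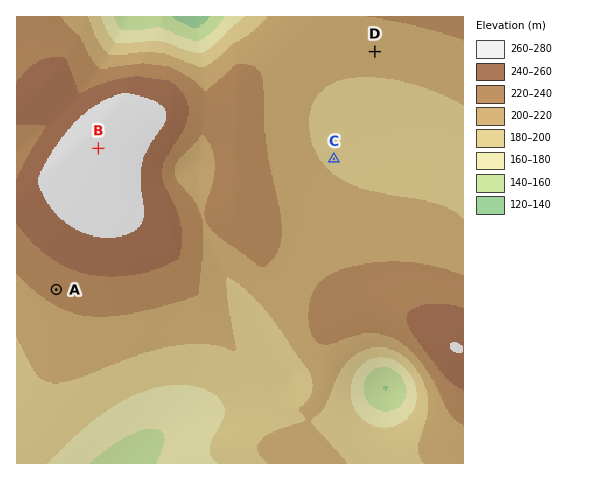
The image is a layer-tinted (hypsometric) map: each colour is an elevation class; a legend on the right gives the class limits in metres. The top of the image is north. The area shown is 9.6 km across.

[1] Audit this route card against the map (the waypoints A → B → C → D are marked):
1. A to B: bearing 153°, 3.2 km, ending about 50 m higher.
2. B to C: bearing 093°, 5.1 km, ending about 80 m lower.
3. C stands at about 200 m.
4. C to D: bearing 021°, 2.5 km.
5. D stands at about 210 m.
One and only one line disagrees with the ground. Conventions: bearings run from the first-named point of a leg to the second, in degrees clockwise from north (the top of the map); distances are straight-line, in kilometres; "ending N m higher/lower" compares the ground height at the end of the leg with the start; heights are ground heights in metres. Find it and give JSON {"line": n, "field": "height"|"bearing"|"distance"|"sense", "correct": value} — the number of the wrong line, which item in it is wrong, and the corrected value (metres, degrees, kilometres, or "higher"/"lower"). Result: {"line": 1, "field": "bearing", "correct": 17}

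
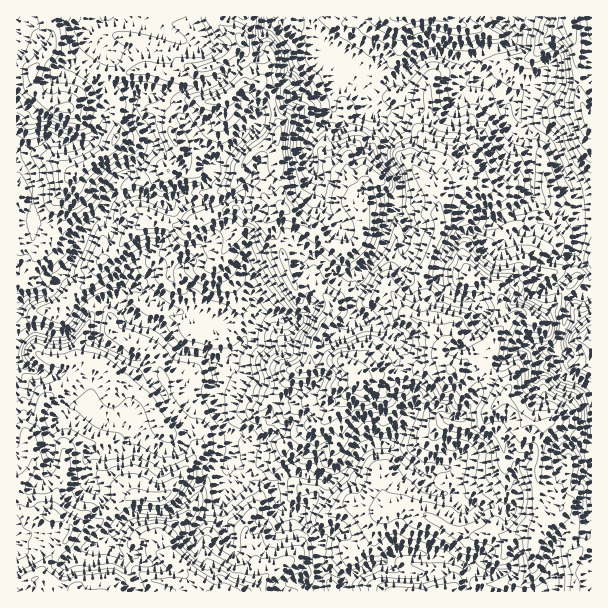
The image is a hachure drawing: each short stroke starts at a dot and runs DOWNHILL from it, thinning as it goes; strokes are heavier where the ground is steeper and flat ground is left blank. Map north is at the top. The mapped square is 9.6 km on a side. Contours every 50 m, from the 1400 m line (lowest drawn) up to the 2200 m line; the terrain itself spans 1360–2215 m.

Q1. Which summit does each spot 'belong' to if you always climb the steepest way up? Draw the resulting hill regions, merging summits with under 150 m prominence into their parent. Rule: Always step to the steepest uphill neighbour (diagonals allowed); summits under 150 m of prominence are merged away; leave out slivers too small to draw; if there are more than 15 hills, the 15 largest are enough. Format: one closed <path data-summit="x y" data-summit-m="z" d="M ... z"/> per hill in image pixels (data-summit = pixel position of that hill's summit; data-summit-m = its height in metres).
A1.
<path data-summit="548 423" data-summit-m="2215" d="M443 52l-17 2-24 20-10 4-6 4-9-8-8-1-9 13-7-2-14 1-5 5-2 15 7 10 15 0 12-7 12 6 7 9 1 20-2 7 4 12 10 15 0 15-2 6 0 8-6 12-5 24-6 12-16 16-12 6-10 0-23-17-4 0-7 5 5 9-4 15 0 11 4 6-2 6-13 9-13-1-14-6-12 1-4 4-13 29-11 9-8 0-10 6 4 18-4 15 5 9 0 10 15 20 0 24 3 4 13 10 13 4 11 10 6 18 7 6 11 1 20 26 3 8 1 21-2 16 2 10 271 0 1-205-11-7-15-4-6-5-2-5-2-18 9-25 1-21 9-7 9-3 8 1 0-84-15-2-3-15-22-48-7-6-15-6-7-6-6-10-1-17-7-5-5 0-18-14-19-22-15-2z"/><path data-summit="282 207" data-summit-m="2028" d="M276 16l-117 0-7 13 2 9-3 9-5 3 9 0 12 6 13 18-6 14-22 5 18 13 16 16 7 12 15 16 4 12 2 9-8 9-20 8-5 6 10 5 16 1 5 7 5 15 0 9-37 38 2 10 11 15 0 15-4 4-7 0-12-3-8-4-6 18 23 25 7 3 17 2 10 7 9-5 8 0 11-9 13-29 4-4 12-1 14 6 13 1 13-9 2-6-4-6 0-11 4-15-5-9 7-5 4 0 23 17 10 0 12-6 16-16 6-12 5-24 6-12 0-8 2-6 0-15-10-15-4-12 2-7 0-15-6-12-14-8-12 7-15 0-7-10 0-12 7-8 12 0 3-2-8-14-18-16-11-17-29-10-6-2z"/><path data-summit="209 591" data-summit-m="2051" d="M198 352l-10 1 0 16-4 18-4 4-16 4 6 13 14 20-2 16-5 6-6 1-10-1-12-6-30-23-11 3-13-8-5-5 1-27-8-10-6-2-32 2-7-1-22-11 1 230 302-1-1-9 2-16-1-21-3-8-20-26-11-1-7-6-6-18-11-10-18-7-11-11 0-24-14-17-1-13-5-9 0-8 4-6-4-21z"/><path data-summit="569 21" data-summit-m="1886" d="M591 16l-87 0 0 7 10 16-10 9-13 1-22 10 3 7 14 14 18 14 5 0 7 5 1 17 6 10 7 6 15 6 7 6 22 48 4 16 14-1z"/><path data-summit="33 71" data-summit-m="1982" d="M104 16l-88 1 1 135 27-13 7 0 21 6 15-1 15-15 2-13 4-6 26 1 2-13-10-10-7-3-17-1-2-3 6-24-18-15 0-10z"/><path data-summit="398 17" data-summit-m="1711" d="M503 16l-192 0-1 4 18 33 18 16 8 14 6 3 9-13 8 1 9 8 6-4 10-4 20-18 9-4 12 0 9 4 16 4 18-10 18-2 10-10-10-15z"/><path data-summit="591 335" data-summit-m="2016" d="M585 292l-13 4-6 6-1 21-9 30 2 13 8 10 15 4 10 6 1-92z"/>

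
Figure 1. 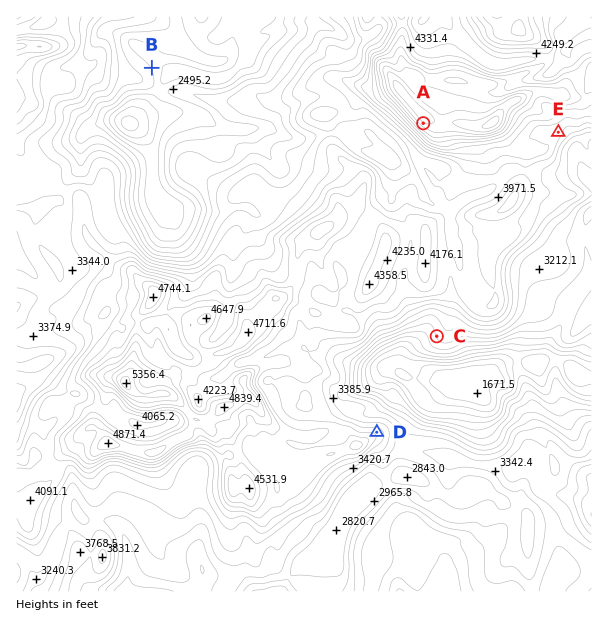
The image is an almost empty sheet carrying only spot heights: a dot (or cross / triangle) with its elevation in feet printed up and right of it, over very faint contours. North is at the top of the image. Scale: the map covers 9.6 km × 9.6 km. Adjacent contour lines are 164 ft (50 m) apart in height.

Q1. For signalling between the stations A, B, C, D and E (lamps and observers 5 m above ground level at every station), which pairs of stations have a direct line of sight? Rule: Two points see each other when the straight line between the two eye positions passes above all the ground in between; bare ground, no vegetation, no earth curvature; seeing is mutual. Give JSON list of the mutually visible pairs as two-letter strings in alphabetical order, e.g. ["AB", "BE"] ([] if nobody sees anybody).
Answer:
["AB", "AD", "CD"]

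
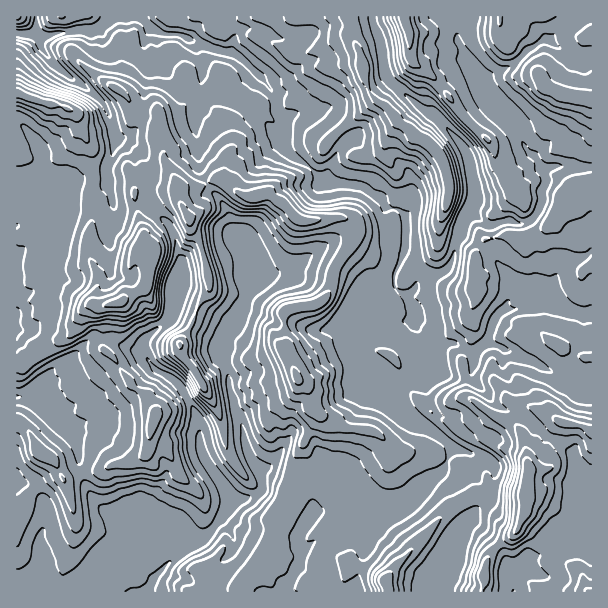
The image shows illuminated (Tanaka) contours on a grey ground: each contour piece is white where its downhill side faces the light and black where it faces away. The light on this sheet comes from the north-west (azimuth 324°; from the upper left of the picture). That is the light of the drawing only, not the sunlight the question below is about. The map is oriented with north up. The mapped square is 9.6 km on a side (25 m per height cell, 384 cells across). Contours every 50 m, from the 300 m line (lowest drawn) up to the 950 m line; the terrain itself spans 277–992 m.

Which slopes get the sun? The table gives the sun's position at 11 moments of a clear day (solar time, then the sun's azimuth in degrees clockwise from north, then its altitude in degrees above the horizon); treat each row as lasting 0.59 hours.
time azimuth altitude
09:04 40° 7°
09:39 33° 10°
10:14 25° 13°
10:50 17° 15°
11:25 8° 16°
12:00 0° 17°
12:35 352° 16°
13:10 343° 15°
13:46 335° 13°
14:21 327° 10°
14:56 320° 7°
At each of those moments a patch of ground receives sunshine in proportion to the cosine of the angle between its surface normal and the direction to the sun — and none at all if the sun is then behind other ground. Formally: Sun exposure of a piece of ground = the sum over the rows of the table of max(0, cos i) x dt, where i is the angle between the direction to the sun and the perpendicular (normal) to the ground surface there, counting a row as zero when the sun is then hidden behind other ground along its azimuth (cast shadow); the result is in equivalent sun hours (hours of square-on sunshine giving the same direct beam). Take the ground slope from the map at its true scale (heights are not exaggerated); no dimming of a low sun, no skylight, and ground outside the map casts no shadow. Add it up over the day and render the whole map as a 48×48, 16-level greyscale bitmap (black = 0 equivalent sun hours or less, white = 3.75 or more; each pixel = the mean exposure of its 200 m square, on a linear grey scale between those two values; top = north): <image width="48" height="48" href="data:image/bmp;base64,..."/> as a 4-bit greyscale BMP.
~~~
<image width="48" height="48" href="data:image/bmp;base64,Qk32BAAAAAAAAHYAAAAoAAAAMAAAADAAAAABAAQAAAAAAIAEAAATCwAAEwsAABAAAAAAAAAAAAAAABEREQAiIiIAMzMzAERERABVVVUAZmZmAHd3dwCIiIgAmZmZAKqqqgC7u7sAzMzMAN3d3QDu7u4A////AEVlVWVDJliEZlREVlVVQzZkRXljVFiIijRVRFVVVJdGiHVUN2VUSNczRWh1M1VDWiRVM0VVVEzreJhmVWVWessxNFeVECNWmUREMjRFVESutph2ZmeIeKyTJFeqEAFHdkNEIjRVZmU0mnh2ZmeIh5q6M0abYQJEZkNEM1VVVEMySYZUVWZmZnq8kiWHqCE0VlM0NlMhERERNoulRVZmZVaauCJXd0IjVWQjRiAAAAABREe6VVVlVVVXmpQ2ZVM1VWMRVAAAAAAWYxBYZVVVVCJFeIh2eGZVZTEThBAAAAKIQRVIZUVVQyIzR3d2iWVDVCAEh4YyAhaFIUU1ciMzMzMiJGZ0NXl0QjN6hnmYUjdCE2MQYhAAEzRVVWMQF7qXITjLdndmY1URJEIQFhAAAUiphhAkVZhhATqoZWZ2YzEAFEIhAhATVquoUSMhFZYgFal1VEVVVzEABTNCABN63cpjEzMieWNa77dURVMzWYQAJSFEEUe8upZDcxBMVGm93BIzM0QieYIAZSQ0MDVnd2Zbq7zni6vshwASMzImqCAHlFZUM2ZWZVVni8t1uKynVCAAASJZcgA8tCNDSauGVUJlZkaZq7lTRIUQAAFFIAGadWUyWaiGUyZ2ZXmKmUIkVZdSAAAAAUZlRGhVmahlV7p3ZWMoMSNWeIiHMAAAAo6DNGZqulVmZmZmVREkZmZ4iFRXUAAAADdjI1aoUQAkVVVlVEIzeJqaqUVGdBEBATRjEkZ5YxATRVVlVWUySKqWQ2ZVjM62BENkEkWe//oyRFVVRERCNVREM0RniqrcZCJEVlRYu6pjM0VFV5dlUzRVRFZVQ3hjZBE1hkRERWdjIjRUNYdnUzM1ZGZ3dXh1VBAlhUQzESZzEzRUEDdnMiIzZ1ZnZoiHZ0AFYyEAAAFlI1RVMSeDMyIiJGZmd3ebe3IFMRAAAAAVQ1RVQjV3VVMiRWZmeHeJ3FETAAAAABADZmVGUSSWeJlEQ1VmZ3dnphKFEAAAK//LuWVGcxNVEAWEM1VWZndUUzarUAEDne//2EMjdjFFMUR3ZFVVZmdWZmdlEozJyXZ3YxARNVMzN3SIdkRERVZHd3rMea3/tkQxAAAAJHMyRnZpmBNCIjV5hnuqqJjO7DAQAAEAFHIjVnQkRFREESWbhneZmYiKgiIWZCEAGGESVlMyIkEBImd4VXqXmpeGZWczZTARiyAFZTIzIiAAE3ZBZ4h3ial0VoiCAkFdwwCMhDMQAAAAA3VDRndneIdGR3d3ICXKMAaoUyEAAAA2z7IkiahneIdmMjRFQkphADl2MxAAAI7//kAovsh3d3iVVTIRNaYQA5ZUMQAmm///gintu5d3d3hzMhACJWIAB4VDMiWbqt3WAr7Kh3eHeIUSEkMyRDMSaWUyJ4mYh82CSql3h3eoulERIjVUd0Q2hVUxAJyaZflZzMqHiquVEBEUiYU0d0RFZmQyJBekNDMSV3qpiEIBESVkIkZmhzNGVVVVVkIndhMhEAbdkSIjZjESQyNFdjJZp2Z2VVMieA=="/>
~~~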